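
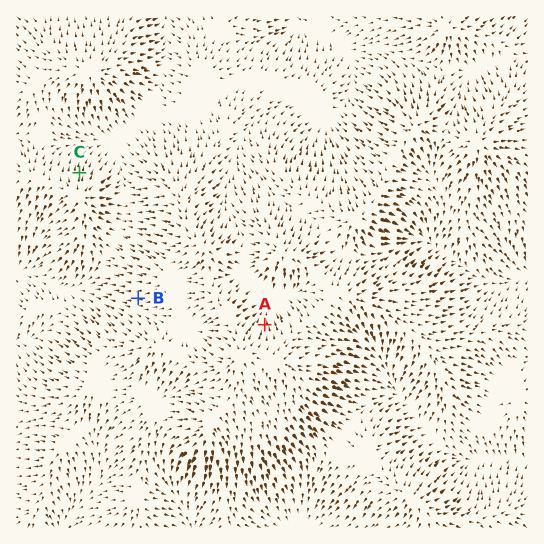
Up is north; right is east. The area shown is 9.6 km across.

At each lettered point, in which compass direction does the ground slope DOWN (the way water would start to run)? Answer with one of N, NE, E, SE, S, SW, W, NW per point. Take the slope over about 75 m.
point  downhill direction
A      N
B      W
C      N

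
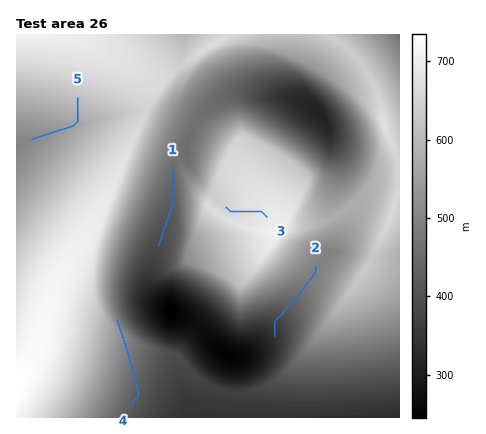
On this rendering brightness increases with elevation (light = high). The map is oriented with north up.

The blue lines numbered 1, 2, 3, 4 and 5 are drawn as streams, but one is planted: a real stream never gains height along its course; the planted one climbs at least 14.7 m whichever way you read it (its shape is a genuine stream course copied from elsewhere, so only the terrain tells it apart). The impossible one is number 4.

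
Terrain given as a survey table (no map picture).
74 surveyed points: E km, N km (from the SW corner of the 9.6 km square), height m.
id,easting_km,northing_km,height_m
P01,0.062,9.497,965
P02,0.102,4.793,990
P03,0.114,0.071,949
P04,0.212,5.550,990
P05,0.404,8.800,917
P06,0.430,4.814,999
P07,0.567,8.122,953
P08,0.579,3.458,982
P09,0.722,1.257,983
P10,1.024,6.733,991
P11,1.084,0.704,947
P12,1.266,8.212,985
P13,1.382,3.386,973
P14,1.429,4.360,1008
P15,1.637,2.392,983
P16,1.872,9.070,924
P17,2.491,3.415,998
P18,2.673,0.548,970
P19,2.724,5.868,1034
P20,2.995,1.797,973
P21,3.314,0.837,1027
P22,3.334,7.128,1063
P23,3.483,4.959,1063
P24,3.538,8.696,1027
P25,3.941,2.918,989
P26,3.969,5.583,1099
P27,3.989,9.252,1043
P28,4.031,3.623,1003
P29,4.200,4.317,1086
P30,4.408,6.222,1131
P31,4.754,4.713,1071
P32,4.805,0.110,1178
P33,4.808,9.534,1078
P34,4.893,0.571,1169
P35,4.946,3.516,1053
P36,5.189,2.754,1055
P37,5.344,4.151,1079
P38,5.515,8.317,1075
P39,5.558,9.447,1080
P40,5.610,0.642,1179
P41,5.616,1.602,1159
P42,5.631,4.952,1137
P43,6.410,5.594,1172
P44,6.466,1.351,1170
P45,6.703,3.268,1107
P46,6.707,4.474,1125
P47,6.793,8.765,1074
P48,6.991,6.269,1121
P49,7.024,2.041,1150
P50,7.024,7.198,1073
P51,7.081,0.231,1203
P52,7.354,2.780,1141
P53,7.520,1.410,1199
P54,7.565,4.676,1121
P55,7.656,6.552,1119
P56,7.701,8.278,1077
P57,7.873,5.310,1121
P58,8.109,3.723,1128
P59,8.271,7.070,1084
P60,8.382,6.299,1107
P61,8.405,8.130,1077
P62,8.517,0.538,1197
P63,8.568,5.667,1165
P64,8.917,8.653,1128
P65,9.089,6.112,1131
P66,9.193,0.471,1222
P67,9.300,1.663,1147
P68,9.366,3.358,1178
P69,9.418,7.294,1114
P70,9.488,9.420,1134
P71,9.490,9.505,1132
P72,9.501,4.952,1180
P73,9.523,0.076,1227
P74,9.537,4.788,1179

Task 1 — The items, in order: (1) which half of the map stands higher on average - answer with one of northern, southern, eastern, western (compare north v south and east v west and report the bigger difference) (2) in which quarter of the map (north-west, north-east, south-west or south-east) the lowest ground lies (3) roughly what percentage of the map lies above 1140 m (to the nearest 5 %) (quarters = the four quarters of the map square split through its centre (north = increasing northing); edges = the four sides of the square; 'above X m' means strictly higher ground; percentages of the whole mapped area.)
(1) The eastern half stands higher on average than the western half.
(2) The lowest ground is in the north-west quarter.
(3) Roughly 20 % of the ground is higher than 1140 m.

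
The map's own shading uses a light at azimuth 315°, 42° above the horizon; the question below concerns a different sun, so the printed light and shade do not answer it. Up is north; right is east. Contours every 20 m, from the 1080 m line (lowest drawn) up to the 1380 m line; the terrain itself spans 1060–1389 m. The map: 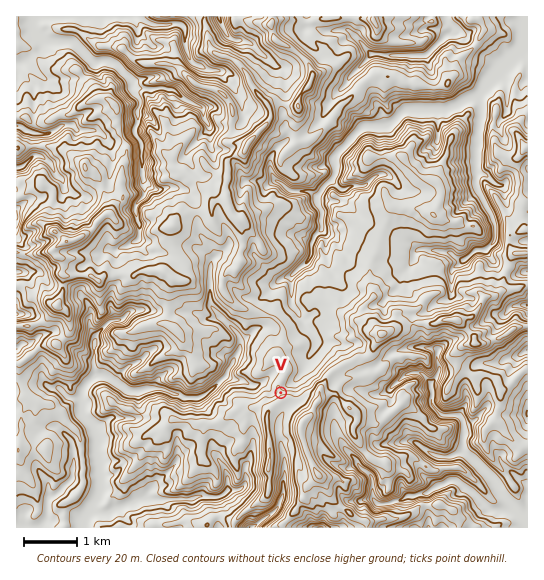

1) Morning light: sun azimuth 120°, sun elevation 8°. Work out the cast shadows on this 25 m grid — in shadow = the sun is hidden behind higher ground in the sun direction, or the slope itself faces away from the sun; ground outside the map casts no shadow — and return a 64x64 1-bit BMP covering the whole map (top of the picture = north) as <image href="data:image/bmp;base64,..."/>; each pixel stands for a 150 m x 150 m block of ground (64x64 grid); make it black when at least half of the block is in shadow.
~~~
<image width="64" height="64" href="data:image/bmp;base64,Qk0+AgAAAAAAAD4AAAAoAAAAQAAAAEAAAAABAAEAAAAAAAACAAATCwAAEwsAAAIAAAAAAAAA////AAAAAAAESgAngAAAAAAf+XfABAAACAf/+eAfwAAMAP/+8A/7AAYQA/5wDHwAAwh4/3AMjAQBHDg+aEwACAE8HH54EAAAAR4Mb3gQDiABGAwvcCQAYAE8AC9wAIDAAD4ADvBAAcAAfAAG8MAB4AA/gAbwwA/gAECHxvgAA7AA48/j+IEIkADn3+e8AxyQAOeB//wDHIAA4CD7vgHcAAAGODC+AD4GAAeIPB+ADAOAIcAcD8AMA+Bw4BwH8A4AeHAADAA4B4AceAAEAGgAXMR/AAAA4gA88F/AAADiPhywQ4AAAOcfxrhIAAAg8m/A/AgAwCBwc8D8AADA4AADwPgAAMAwAAOB/KAA4BwAA9g4AEDwDQAB2HAMAHAPACD8/AOAMA+AADz/AQAAB4AAHP+BwAADAAAY/8HgAAMAABj/4yAABwABOPfz4AAHgAC0h+HwCTZgAHYHAfAJA/wAbqYJwAABngB+5xnAQIHgADDvCcBAgeAIcD+JxuCB8AxwBA3G+MH3nHY9U4P4AP+M/v/DofwAf/58BQPB/gA//nw4g83vAgf/fr8Dr+4hAHv0r4PPxGGAAHWf8/gM8MAANB/zjJj4YAAEHvD5+PhwCAICYAPw+DhYAAYEQAHwH/gADAHnAAAAPQAAWYc6AAAPgAB5/yMAGCfAAH3/IgAYAcAEcZ5nABgBgA=="/>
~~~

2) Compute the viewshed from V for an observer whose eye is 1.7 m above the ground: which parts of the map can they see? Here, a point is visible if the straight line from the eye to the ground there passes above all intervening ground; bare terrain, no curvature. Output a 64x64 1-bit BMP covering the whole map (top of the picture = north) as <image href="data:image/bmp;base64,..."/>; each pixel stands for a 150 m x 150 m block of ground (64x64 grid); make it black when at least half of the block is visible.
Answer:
<image width="64" height="64" href="data:image/bmp;base64,Qk0+AgAAAAAAAD4AAAAoAAAAQAAAAEAAAAABAAEAAAAAAAACAAATCwAAEwsAAAIAAAAAAAAA////AAAAAAAAAAAAAAAAAAAAAAAAAAAAAAAAAAAAAAAAAAAAAAAAAAAAAAAAAAAAAAAAAAAAAAAAAAAAAAAAAAAAAAAAAAAAAAAAAAAAAACAAAAAAAAAAIAAAAAAAAAAgAAAAAAAAADAAAAAAAAAAPAAAAAAAAAAfAAAAAAAAAB4DAAJAAAAAHgYABlMAAAAcBAAGFwAAADrAAOMfAAAAMMAA8J+AAAAwwADwc8AAAACAAPAj4AAAAcAD8APCAAABwcH4Af8AAABAw/gB/wAAAEADggH+AAAAwAG/AfAAAAHAB/4BwAAAAYAP+APAAAAAic/aA4AAAACN584AHAAAAMR4zwA0AAAAgAGHgDwAAAHAAID4LAAAAQAAAdgeAAAB4AMDgB4AAAAwDwMAHwAAABAHBwg/gAAAAAMEHnP+AAAAAAA4R/wAAAAAADAPgAAAAAAAAAMAAAAAAAAAAQIAAAAAAA8AHAAAAAAAEA4wAAAAAAI4H+AAAAAAAx8HwAAAAAABz4AAAAAAAAHh4AAAAAAAAOjgAAAAAAAAfFAAAAAAAAAeOAAAAAAAAB48AAAAAAAAABwAAAAAAAADBgAAAAAAAAGHAAAAAAAAAcMAAAAAAAAAAAAAAAAAAAAQAAAAAAAAAAAAAAAAAAAwAAAAAAAAAAADAAAAAAAAAAMAAAAAAAAABgAAA=="/>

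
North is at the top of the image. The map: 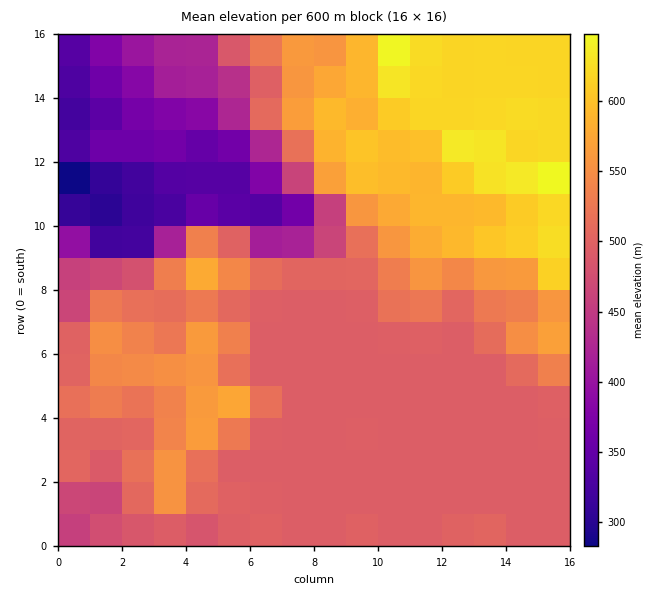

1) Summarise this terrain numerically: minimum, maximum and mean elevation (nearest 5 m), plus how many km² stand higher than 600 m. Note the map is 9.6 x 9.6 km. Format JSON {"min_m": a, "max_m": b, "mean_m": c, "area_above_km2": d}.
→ {"min_m": 280, "max_m": 665, "mean_m": 505, "area_above_km2": 11.9}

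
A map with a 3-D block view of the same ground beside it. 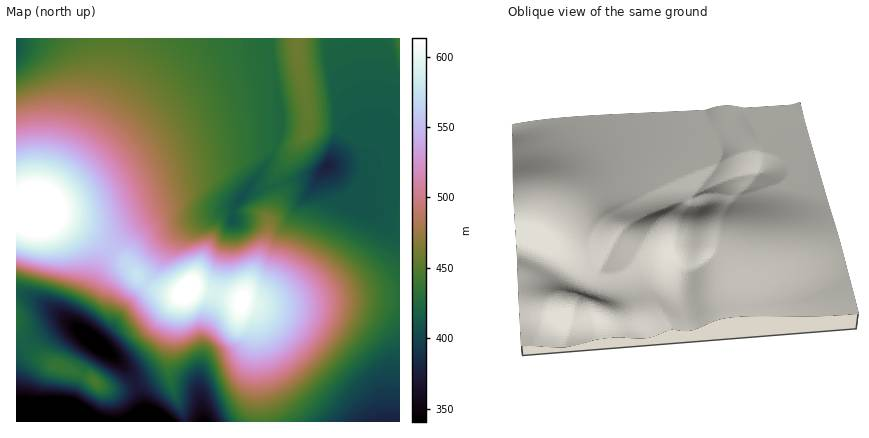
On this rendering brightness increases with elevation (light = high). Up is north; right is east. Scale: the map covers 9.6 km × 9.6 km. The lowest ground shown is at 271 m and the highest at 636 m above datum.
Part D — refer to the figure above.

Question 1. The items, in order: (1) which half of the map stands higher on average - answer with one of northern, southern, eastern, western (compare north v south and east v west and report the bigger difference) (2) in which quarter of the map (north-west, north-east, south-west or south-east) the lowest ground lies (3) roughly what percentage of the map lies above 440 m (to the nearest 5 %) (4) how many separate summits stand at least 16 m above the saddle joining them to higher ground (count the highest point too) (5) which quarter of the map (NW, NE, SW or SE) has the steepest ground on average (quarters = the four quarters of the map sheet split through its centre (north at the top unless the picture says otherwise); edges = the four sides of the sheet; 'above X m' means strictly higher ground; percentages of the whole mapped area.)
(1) On average the western half of the map is the higher ground.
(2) Look to the south-west quarter for the lowest ground.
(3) About 60 % of the map lies above 440 m.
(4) There are 6 summits with 16 m or more of prominence.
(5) Slopes are steepest in the south-west quarter.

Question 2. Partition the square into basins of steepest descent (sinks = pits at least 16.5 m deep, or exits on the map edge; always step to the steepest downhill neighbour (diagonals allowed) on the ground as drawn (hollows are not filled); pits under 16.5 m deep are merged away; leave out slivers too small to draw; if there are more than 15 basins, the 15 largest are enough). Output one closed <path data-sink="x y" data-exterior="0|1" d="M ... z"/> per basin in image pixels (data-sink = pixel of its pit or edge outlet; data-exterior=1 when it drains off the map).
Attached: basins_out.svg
<path data-sink="326 166" data-exterior="0" d="M400 38l-292 0-3 36-12 38-27 52-30 46 30 11 32 18 16 12 26 27 14 10 14 5 12 1 6-5 12 0 60 16 30 0 64-8 48-2z"/><path data-sink="96 342" data-exterior="0" d="M28 209l-12 1 0 120 9 14 17 16 48 17 10 9 8 3 12 0 14-4 26-14 7-9 9-50 3-12 5-8-10 2-20-6-14-10-26-27-16-12-32-18-28-11z"/><path data-sink="390 422" data-exterior="1" d="M400 295l-48 2-64 8-30 0-16-4 0 7 11 10 2 10 4 94 141 0z"/><path data-sink="16 48" data-exterior="1" d="M108 38l-92 0 0 171 20 1 3-4 36-58 18-36 9-26 5-22z"/><path data-sink="204 422" data-exterior="1" d="M198 289l-12 0-6 9-12 66 3 20 14 38 73 0-1-64-4-40-11-10 0-7z"/><path data-sink="64 422" data-exterior="1" d="M16 330l0 92 101 0-2-18-9-14-16-13-48-17-17-16z"/><path data-sink="154 422" data-exterior="1" d="M170 348l-4 18-12 9-34 14-18-1 8 6 4 6 4 22 67 0-15-42-2-12z"/>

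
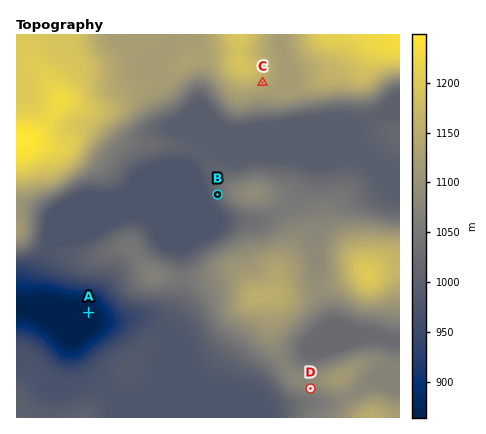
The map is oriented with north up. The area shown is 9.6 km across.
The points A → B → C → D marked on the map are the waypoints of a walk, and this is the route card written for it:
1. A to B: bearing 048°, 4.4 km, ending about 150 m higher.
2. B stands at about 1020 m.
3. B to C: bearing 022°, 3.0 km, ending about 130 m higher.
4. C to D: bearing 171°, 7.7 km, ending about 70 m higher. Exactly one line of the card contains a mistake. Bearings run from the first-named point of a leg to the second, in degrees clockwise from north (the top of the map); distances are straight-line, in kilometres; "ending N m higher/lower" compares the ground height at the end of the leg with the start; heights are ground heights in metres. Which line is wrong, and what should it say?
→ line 4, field sense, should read lower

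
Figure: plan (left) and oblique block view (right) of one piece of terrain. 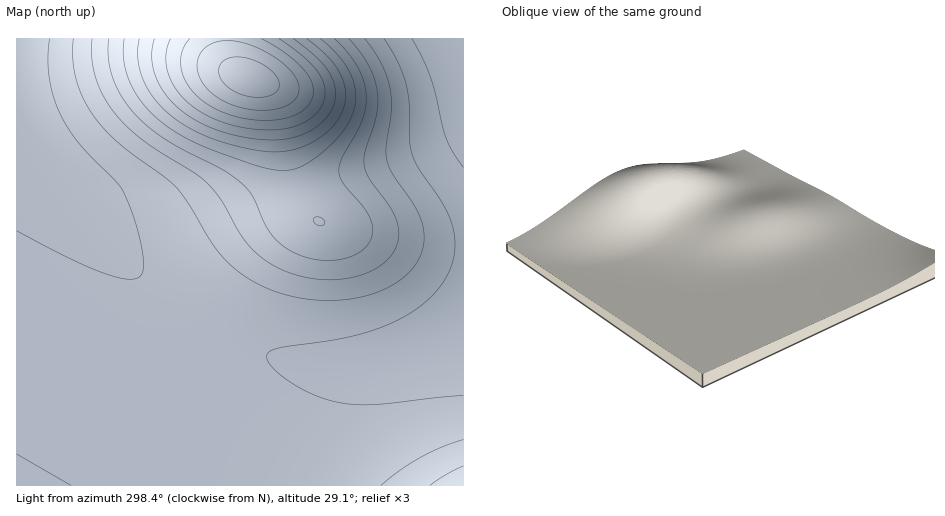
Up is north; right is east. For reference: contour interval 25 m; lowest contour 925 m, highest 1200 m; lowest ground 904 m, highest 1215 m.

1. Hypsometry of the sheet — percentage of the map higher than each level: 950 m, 80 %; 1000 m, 25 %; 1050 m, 12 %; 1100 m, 8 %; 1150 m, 4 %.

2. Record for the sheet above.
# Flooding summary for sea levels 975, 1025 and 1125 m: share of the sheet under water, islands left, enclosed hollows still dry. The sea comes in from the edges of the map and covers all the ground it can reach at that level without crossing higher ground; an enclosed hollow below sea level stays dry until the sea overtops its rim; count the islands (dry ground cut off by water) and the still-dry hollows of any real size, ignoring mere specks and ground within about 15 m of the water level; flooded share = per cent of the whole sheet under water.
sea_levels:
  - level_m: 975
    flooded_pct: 67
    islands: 0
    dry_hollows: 0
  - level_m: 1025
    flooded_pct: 82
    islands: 0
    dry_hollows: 0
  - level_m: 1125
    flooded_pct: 94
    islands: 0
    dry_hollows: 0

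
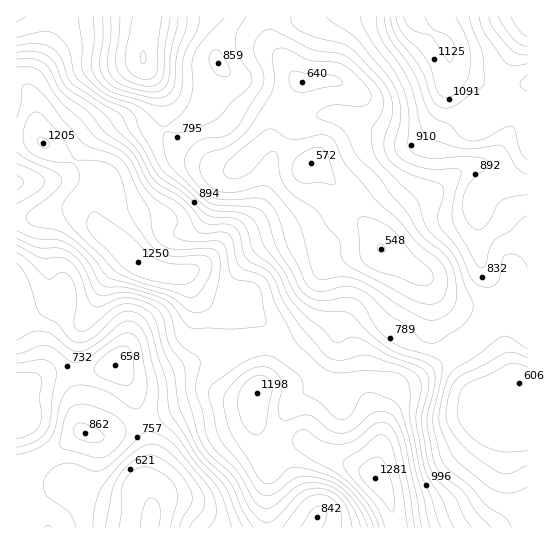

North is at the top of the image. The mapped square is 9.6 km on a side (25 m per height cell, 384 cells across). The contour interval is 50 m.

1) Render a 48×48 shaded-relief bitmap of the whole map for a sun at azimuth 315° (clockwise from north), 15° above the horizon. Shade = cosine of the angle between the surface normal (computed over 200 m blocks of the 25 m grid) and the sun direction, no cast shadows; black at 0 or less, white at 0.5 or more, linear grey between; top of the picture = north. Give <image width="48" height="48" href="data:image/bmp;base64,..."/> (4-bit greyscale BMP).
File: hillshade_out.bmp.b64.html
<image width="48" height="48" href="data:image/bmp;base64,Qk32BAAAAAAAAHYAAAAoAAAAMAAAADAAAAABAAQAAAAAAIAEAAATCwAAEwsAABAAAAAAAAAAAAAAABEREQAiIiIAMzMzAERERABVVVUAZmZmAHd3dwCIiIgAmZmZAKqqqgC7u7sAzMzMAN3d3QDu7u4A////AKqpdlM0VXvv7bupdBE2m7u7uDE0VniHd5mZh2QzVnrO7cy6dBAUeruqpiEkVmeJmIiIiHQjVnm8zMy6gwABNomZhSEkZmeaqmZniHQhRniaqqq7hAAAA2eIZCE2d3eau2VFZ3QAFWeJmIialSAAAliYYxE2iIiau4ZDRmQAAlZ4h3eJl1MzNYq5YxAVeIiavNuFRFQQADZ4mHeJmHZmeKzbcwADaImavP/qdVUwACV5qpiIh4iIms3sgwACV4mZqu//uHdkIjV5u6mYdoqoms79lBACV4iIiKz/65mHZmeJvLqoZXu5ib7+tRABRnd4d3nP/KmYiaqqvLupZFrKiKzdtyAAJXeIiIm+7KmZmry7u7u6YzaqiJq7qDAABHiJmpm93LqZq83My83cgyR4iJqqmFEAAmeImYm8y6qqu8zMzM3/x0VniZqqmHQQADRWeEWKqHeKvMu7y7zv6neIiru7u6hSAAEjVRNXdSJHrMupmavO25iIisy7vMuXQhESMxJGZAADi9yod4mauoiIeby6q7u6l1MjRDNGdQAAWs24ZWZ3iHd3eKqpmZmruoZVZ2VWhzAAOLzJZVVVZ2Z4iJmIiIibu6h3iYdmmnIAJpu5ZVVVVmZ4mph3iJmry6mHmqmHipQAE1eHVGd2VVZ5vLl3iZq8zKl3mqqXiqYAABNFQ1eXVEV6zcuYiZq83KdmiamXirgwAAEjMjaadTNYzdypmZms3JZVeJmGebp0IjRWQhSLp0RGnMuqqpmbzKZFeIdlaJmHZnmrliJZqGVVeZmZqpiJu6dEaGVDRoiIiIrO7HM1iGZlZ3ZnmZh3mpdEZ0QyRneJh3i87sYzVlVmZ3VGiYh3iYZEVkRDV4iJh2Z4retkRVVmd3ZVeJiIiYZERHdmeJmYdlVmat2nZVZmd3ZmZ5mqqYZERLqZmZiHdmd2aN/rl2d3d3d2d4qry5ZVVO3cu6h2ZnmYeM7+uXeJiIiIiImr3adVVd3d3Kl2VXmoeKzuyneamIiIiHeJztlmZZqru6mGVFiYd4m8yWaKqZiIiHZWnNuHdmVmeamHU0Z2VWaKuWVpqZiIh2VDR6uph2VEWKqoZDVVRERYqmRGipiJmGVDM0aJmJdlV5q6dVVUMzIUeYUzaamau5dlQyJHmrqHZ4mZdmZlMzIBR4ZDR5mr3cp2ZkIVm8uXd3d3ZniHU0MQJXdlVomr3tuHeIY0etuXeIiId4q6hVUxJHiIiIms3tyWV5llaMuHiZmrurzduGVCE2mqqqq83dymM2iGVqqGeZms3e/+yWVCEliau6qrvMy4MTaHZpl1WIeKzf/+yXZUIkaImZmZqrvKYiV4mal0NFVWi+/+yodlQ0VmZniIiaq7hDR5vNyWMyIjWM//2odmZUVlNFeIiZmqhURorP24ZCEBNr7/7KdmVVVlQ0aIiIiJdUVnm/65dTEAJa7//rhVVVVlVFeJqYeIhkVnid25dkIRJZ7/7clkRndmZmebu4d4hlVmd8y5hkMiNJ3+3Mp1Roh2Z3ib3JZ4hlRWdw=="/>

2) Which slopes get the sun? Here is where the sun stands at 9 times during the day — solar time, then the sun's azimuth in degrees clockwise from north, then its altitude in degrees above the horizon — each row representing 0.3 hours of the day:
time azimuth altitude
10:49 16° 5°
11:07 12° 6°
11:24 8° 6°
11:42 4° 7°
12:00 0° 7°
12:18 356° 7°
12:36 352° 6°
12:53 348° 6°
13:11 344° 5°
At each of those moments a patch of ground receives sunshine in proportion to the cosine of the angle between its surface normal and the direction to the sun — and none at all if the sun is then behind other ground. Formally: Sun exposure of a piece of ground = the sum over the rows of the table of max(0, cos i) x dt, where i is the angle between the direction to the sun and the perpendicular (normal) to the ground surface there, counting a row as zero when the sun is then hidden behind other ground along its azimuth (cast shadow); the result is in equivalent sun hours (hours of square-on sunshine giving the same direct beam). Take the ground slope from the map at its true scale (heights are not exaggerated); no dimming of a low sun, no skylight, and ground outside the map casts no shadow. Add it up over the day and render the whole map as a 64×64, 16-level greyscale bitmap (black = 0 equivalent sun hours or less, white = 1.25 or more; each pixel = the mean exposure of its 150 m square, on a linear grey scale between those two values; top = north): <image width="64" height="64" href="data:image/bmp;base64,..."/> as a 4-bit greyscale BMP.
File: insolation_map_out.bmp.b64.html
<image width="64" height="64" href="data:image/bmp;base64,Qk12CAAAAAAAAHYAAAAoAAAAQAAAAEAAAAABAAQAAAAAAAAIAAATCwAAEwsAABAAAAAAAAAAAAAAABEREQAiIiIAMzMzAERERABVVVUAZmZmAHd3dwCIiIgAmZmZAKqqqgC7u7sAzMzMAN3d3QDu7u4A////AERVVUQyEAAAAAABERAAAAAAAAAAAAAAI1VWZmZ3iGVDRFZmVDIAAAAAAAAAAAAAAAAAAAAAAAATVVVmZniIdUQ0RmZkMQAAAAAAAAAAAAAAAAAAAAAAABRFVVVWZ4h2ZSNFZlMgAAAAAAAAAAAAAAAAAAAAAAAAJFVWZ3d4h3d2EjRUMQAAAAAAAAAAAAAAAAAAAAAAAAA1VniZmZiIiIcRIiEAAAAAAAAAAAAAAAAAAAAAAAAAAkVmiau7qYiIdyERAAAAAAAAAAAAAAAAAAAAAAAAAAI1VmaJq7qYd3d3QxAAAAAAAAAAAAAAAAAAEiEAAAACVmZmZniZmIh3d3iXUgAAAAAAAAAAAAAAAAE0MQAAE1eIdmVmZmZ3eIh3icunMAAAAAAAAAAAAAAAATQyESNXiZmGZmZlVWeIiIeJqqljAAAAAAAAAAAAAAARIzMzRomqqYd2ZmVWaIiHdmdniHQhEiIQAAAAAAERERESRVVXmruqmYh3ZVZ4dlREMzNWZURERDEAAAAAEiIRERJXiHiZqqqqqXZUVWZTIiIRERJEVVVUIAAAAAASIiIhI1eamYiIiaupdTM0QzIiIiIRATRWVDIAAAAAABEiIiIiNYmYdmVnmqhTESIhEjM0RBAAJFVCEAAAAAAAESMzIhIjV3dlRFZ5l1IREQABIzNGIAASMyEAAAAAAAASNVVDIiI0VVREVmd2UyERAAAAERIQAAAQAAAAAAAAASRniHdUMzNEVVVWZlVUMhEAAAAAAQAAAAAAAAAAAAAANWiaq6h1VEVmZ3d3d3dlMQAAAAAAAAAAAAAAAAAAAAAkZ4q825hmZomZmImru6lSAAAAAAAAAAAAAAAAAAAAABNFeKvLmHd4mqqZm9//7JQQAAAAAAAAAAAAAAAAAAAAASNGeZh2Z3iamYms7//sljEAAAAAAAAAAAAAAAAAAAAAAAE1VURWiId3ib3ty6qHVDEAAAAAAAAAAAAAAAAAAAAAAAEiNFeIZVaKvLh2d3d2UyEAABAAAAAAAAAAAAAAAAAAABI1aIdlVoqpdVZnd3ZkMyIiEAAAAAAAAAAAAAAAAAAAI1Z4iHZniIZmeId3dlVDM0QhAAAAAAAAAAAAAAABERE1eImZmId3ZmiZiHdlREM0RREAAAAAAAAAAAAAABMzIkV4mru6mHd3eJh3ZlQyIjM0EAAAAAAAAAAAAAABI1VERXirzMupmZiIdmVUQyABEjMQAAAAAAAAAAAAAAATVmZVaJq8y7u7qZdmVCEiEAASIxAAAAAAAAAAAAAAABNomYiIiJmrvMu5dlQhAAEAABIzAAAAAAAAAAAAEiIRE1isy6mHZ4iaupdlMgAAAAABIyIAAAAAAAAAATaJmGMjV6zcuodVZniHdlMgAAAAERIyIgAAAAAAAAAmm97tyXVGiruphlRERFRUMhAAAAARIiESAAAAAAAAA2m87v/+t1VomYdlVEMzMjIQAAAAABEiABIAAAAAAAE2iqqqvO/adVZmZlVEQzMiIAAAAAAAEREAEgAAAAAAJGiZh1VordyXZVVVVVRERDIQAAAAAAAREAARAAAAABNXiIdUIjV73cqGZVVVVERUMQAAAAABERAQAAAiIRESNWd3ZUMzRovv/bh2ZmZVRFQhAAAAARIhERERAGZUMzNEVVVEVWeJvf//25h3d2VVUyAAAAAAEiIRIiEAh3dlVEREREZ5q83u///sqYiIdlVDEQAAAAAAIzMiIQBlM2d2ZVREWKze7u7e7ty5iIh3ZUIREAAAAAACRDIRACAABHdmVERpve/+25maqph4iHZlMhEAAAAAAAAlQiEAAAAANFVERXms3tuWQzV4d2Z3ZlMhAAAAAAAAAAEzMhAAAAACNFVniZq6l0EAAkVlVEIRIRAAAAAAAAAAAAEiEAAAABNXeJmZmYZTAAAAJFVDEAAAEAAAAAAAAAAAAAEAAAABNoq8zLqXVCEAAAACRUIAAAAREREAAAAAAAAAABAAASRnms3dy5ZCEAAAAAAkQgAAABEiIiIRAAAAAAAAESI1Z3eJvNzKhTIQAAAAABIyAAAAASIjMzIRAAAAAAAjRWeId3iaqZdkMhAAAAAAAREAAAABIjREMiEAABEAACRmd4iIiId2ZVVUMgAAAAAAEREQAAIjREMiEAABNDEBNWd3eImZmYh3d3dkIRIhEAEjNEMiNERDIhEQAAA1QyE0VneImqvN7cy7uYZDIiEQASRWZmVVQhARERAAABNDIhFGeJq83v////7KdlQyEQABJFVEQyEAAAAAAAAAASMyADV4ms7u/////8llRCEAAAEjMQAAAAAAAAABAAAAI0MQRWeJvN3d7//9pkRDIQAREiIAAAAAAAAAAAEREAE0VUOIiIeImZmau7hkMzIhI0VUMQAAAAAAAAAAASMyEkVneLu6l2VVVWZ3ZURDMiNGd2UwAAAAAAAAAAAAIzMzRWeb7tyoVDIjNERDNFVENGd2ZBAAAAAAAAAAAAASMzREaKz+3KhkMiIiIzNFZ3ZWZVRCAAAAAAAAAAAAABI0RVZ4rO3LmGVDIiIiNFZ4iHZUMiEAAAAAAAAAAAABI0VWeImsu6mHVUQzIiI0VneIh1MhEAAAAAAAAAEAAAJFZneImZmJh2VUREMzIjRVVVZ2UxEREQAAAAABIhAAJFZ3dniIh1ZmVURERDMiNERERFVDIiNDIhESIiMzIRJFVmZVVndl"/>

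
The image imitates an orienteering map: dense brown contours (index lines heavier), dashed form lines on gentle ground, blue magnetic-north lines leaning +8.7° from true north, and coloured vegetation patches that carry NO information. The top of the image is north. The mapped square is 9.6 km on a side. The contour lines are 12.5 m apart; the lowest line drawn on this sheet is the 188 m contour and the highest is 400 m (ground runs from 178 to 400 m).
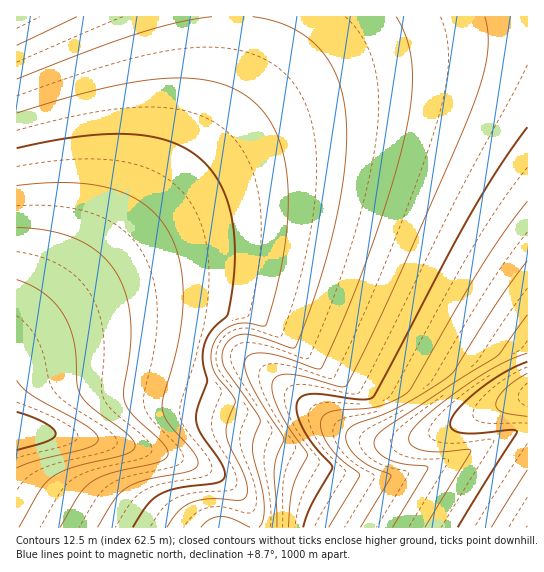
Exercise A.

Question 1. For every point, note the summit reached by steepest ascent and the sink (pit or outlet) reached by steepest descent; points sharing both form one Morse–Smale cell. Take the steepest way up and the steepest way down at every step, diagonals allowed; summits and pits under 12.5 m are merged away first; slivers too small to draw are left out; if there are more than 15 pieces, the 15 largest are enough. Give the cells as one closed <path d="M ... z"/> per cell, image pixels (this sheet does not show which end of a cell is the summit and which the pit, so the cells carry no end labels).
<path d="M527 28l-33 1-39 6-76 18-57 24-32 19-28 20-63 55-108 104-75 64 0 92 50 4 44 6 41 10 15 0 32-24 15-3 13 1 36 11 52 27 24 9 27 5 21 0 19-2 28-8 70-31 24-7z"/><path d="M231 16l-215 1 1 320 56-49 43-43 31-35 30-40 23-36 19-40 10-39 3-21z"/><path d="M214 424l-12 1-9 4-27 22-15 0-41-10-44-6-49-3-1 95 512 0-1-98-24 7-78 33-28 7-32 1-42-10-68-34-22-6z"/><path d="M527 16l-294 0-2 30-7 32-11 29-22 43-28 40-34 40-73 73 2 1 49-44 124-119 36-29 34-23 44-22 52-19 66-15 64-5z"/>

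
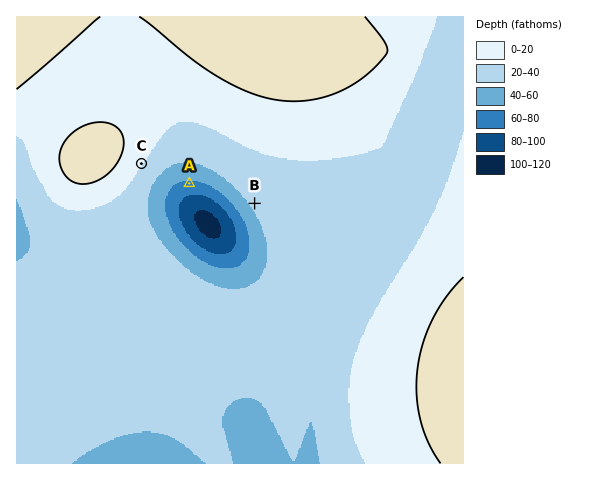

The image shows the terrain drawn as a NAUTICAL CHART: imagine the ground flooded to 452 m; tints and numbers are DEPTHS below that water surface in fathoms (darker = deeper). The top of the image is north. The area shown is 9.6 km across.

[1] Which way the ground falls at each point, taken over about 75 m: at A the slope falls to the S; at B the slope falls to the SW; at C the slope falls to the SE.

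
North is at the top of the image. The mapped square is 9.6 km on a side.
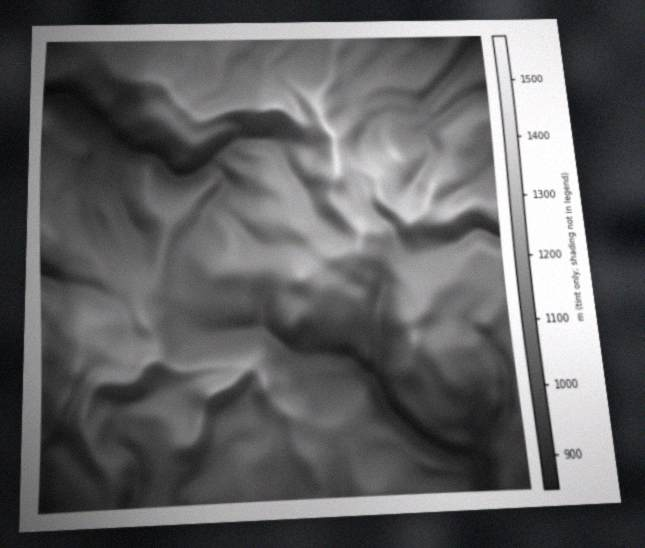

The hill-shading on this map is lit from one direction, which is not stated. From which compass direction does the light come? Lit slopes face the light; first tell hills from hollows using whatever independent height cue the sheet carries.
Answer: N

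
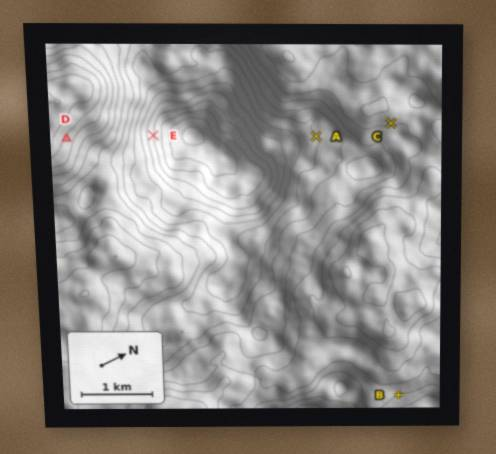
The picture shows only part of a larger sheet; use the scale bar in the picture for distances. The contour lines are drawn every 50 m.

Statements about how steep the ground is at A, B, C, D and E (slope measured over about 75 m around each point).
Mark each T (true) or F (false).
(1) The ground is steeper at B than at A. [T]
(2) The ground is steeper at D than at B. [T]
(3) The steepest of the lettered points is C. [F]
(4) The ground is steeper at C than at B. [T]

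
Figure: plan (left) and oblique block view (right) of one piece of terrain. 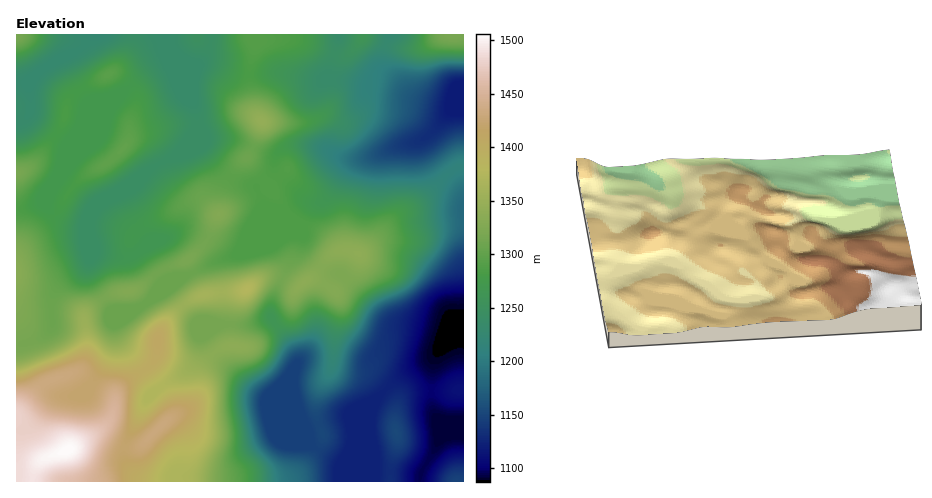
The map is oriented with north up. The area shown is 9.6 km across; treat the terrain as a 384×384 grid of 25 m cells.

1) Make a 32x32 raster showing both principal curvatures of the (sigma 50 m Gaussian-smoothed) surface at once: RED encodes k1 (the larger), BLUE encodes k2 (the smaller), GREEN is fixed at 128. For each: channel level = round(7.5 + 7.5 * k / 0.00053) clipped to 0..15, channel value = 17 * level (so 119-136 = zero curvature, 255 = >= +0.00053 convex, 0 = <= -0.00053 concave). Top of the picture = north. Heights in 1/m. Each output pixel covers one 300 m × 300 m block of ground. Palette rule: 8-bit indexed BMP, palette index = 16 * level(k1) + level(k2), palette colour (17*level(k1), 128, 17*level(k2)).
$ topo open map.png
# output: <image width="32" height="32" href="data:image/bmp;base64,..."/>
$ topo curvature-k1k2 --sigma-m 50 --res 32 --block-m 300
<image width="32" height="32" href="data:image/bmp;base64,Qk02CAAAAAAAADYEAAAoAAAAIAAAACAAAAABAAgAAAAAAAAEAAATCwAAEwsAAAABAAAAAAAAAIAAABGAAAAigAAAM4AAAESAAABVgAAAZoAAAHeAAACIgAAAmYAAAKqAAAC7gAAAzIAAAN2AAADugAAA/4AAAACAEQARgBEAIoARADOAEQBEgBEAVYARAGaAEQB3gBEAiIARAJmAEQCqgBEAu4ARAMyAEQDdgBEA7oARAP+AEQAAgCIAEYAiACKAIgAzgCIARIAiAFWAIgBmgCIAd4AiAIiAIgCZgCIAqoAiALuAIgDMgCIA3YAiAO6AIgD/gCIAAIAzABGAMwAigDMAM4AzAESAMwBVgDMAZoAzAHeAMwCIgDMAmYAzAKqAMwC7gDMAzIAzAN2AMwDugDMA/4AzAACARAARgEQAIoBEADOARABEgEQAVYBEAGaARAB3gEQAiIBEAJmARACqgEQAu4BEAMyARADdgEQA7oBEAP+ARAAAgFUAEYBVACKAVQAzgFUARIBVAFWAVQBmgFUAd4BVAIiAVQCZgFUAqoBVALuAVQDMgFUA3YBVAO6AVQD/gFUAAIBmABGAZgAigGYAM4BmAESAZgBVgGYAZoBmAHeAZgCIgGYAmYBmAKqAZgC7gGYAzIBmAN2AZgDugGYA/4BmAACAdwARgHcAIoB3ADOAdwBEgHcAVYB3AGaAdwB3gHcAiIB3AJmAdwCqgHcAu4B3AMyAdwDdgHcA7oB3AP+AdwAAgIgAEYCIACKAiAAzgIgARICIAFWAiABmgIgAd4CIAIiAiACZgIgAqoCIALuAiADMgIgA3YCIAO6AiAD/gIgAAICZABGAmQAigJkAM4CZAESAmQBVgJkAZoCZAHeAmQCIgJkAmYCZAKqAmQC7gJkAzICZAN2AmQDugJkA/4CZAACAqgARgKoAIoCqADOAqgBEgKoAVYCqAGaAqgB3gKoAiICqAJmAqgCqgKoAu4CqAMyAqgDdgKoA7oCqAP+AqgAAgLsAEYC7ACKAuwAzgLsARIC7AFWAuwBmgLsAd4C7AIiAuwCZgLsAqoC7ALuAuwDMgLsA3YC7AO6AuwD/gLsAAIDMABGAzAAigMwAM4DMAESAzABVgMwAZoDMAHeAzACIgMwAmYDMAKqAzAC7gMwAzIDMAN2AzADugMwA/4DMAACA3QARgN0AIoDdADOA3QBEgN0AVYDdAGaA3QB3gN0AiIDdAJmA3QCqgN0Au4DdAMyA3QDdgN0A7oDdAP+A3QAAgO4AEYDuACKA7gAzgO4ARIDuAFWA7gBmgO4Ad4DuAIiA7gCZgO4AqoDuALuA7gDMgO4A3YDuAO6A7gD/gO4AAID/ABGA/wAigP8AM4D/AESA/wBVgP8AZoD/AHeA/wCIgP8AmYD/AKqA/wC7gP8AzID/AN2A/wDugP8A/4D/AIW1c3KShJeFhZVldqaVdZe5uKSmqJdzd4d2tqZjk7m6lcjXyLmmdISmp3R2p6aEpMfIs6W3tXR2h3altoSClaeGh5e5yrd1g8fYhnSXuKeko2NgcoSlqISHdabZp4OElYaGp7nI19eTovfXlpa4uaiWYHV3d5ephIeEuNmXg3eGqLalloWV5teAlPjYqLemp4Zwd4eGtoV1d4S42IV0doa6hmRzdGS2+GFgt8nZ2aeVZGB3h4TVg2N1hZbHhnSXl8a0hXZ2hbf4o2GQlafox5RhUHSHkui3lJWFhKenlKeps/f4yKiltrflt5OBhMbEwbKUkIOS2PrGpJiGlYeFh5hRlMf36ciUhaXWyZWUpqO06Ou0YFCF97Zhh6iGdXZ2h3KAcYTW2IODlMfptpKl19j6/eZgUHH2xWKDl5h2dneHh4ZjUsPlYoLF+vqnYHSVpqbY8NOlodXllJGGmIeGd4eHh3R06NZhc4DH+uVQc4OSsHCA97dxlfe2YWOWh3Z2d4eHhbXa5oKEgYCy8+Sllqb2cGD5poHI+8ZSUJCDdHaGl4eGtJW09vnplHGQ+Pn29vzWoOnWtNjI5NW2tZFiZHWYh4emc2Onp8b2hXOQpLbG+fjRpOm3hpW3yPn715OUlqiHl6dkY5SDYqb357aBcHFxtNWVhcaWdqioqLjFloOEqIiHl3N2dZeFgnOV57eGdHVzc6d0ptm4yamXlrfJlXOYmIeGdIaHmJiGdGKVxqeFdneHhWSEqKmntqinqMm2o4eXlaZzhZiYl6anhnSnyJeDh3eHp6WHp3aWyJeGloaUlHWG13N1hYeXlre4lbfKyKV2h5eGdIWnhoWnyLmXdmSlc4bHtnKDdXV2h6i4l4aWhoaYhoampZeYloaYt7amZLiFhIXmx5WBdYWGhqi4lpV1hpeXx7eWhoeGh4iWtteV6NiUhpTo+LeCc4SEhZa1xqilhcm3dnWEc2R1hnaW19iV16V2hoO2+LeVhHR0Y4a42KVytYRjg5OCcXJzZGSGyVSW1oaHd3O3yLenhYZ1ZIKi1ZSCgmJ0uZiGdHRzc4S2dGS2x4Z3daeoh5inloSEl7js+fb397W3uKinl5eVg5WHY5bYhneHlbeXhoaFhJbZ6dqoloW22JaWqJeWmId0dYeDp8mWhYV1p6h2dXWFtqamppaFZXS3pnWnhnaWlnR3doSmqMbXyJSml4Z2hpWYhqWUhYV2doWVdZeWdZSkYmCTg4OEhbf62ZaGhYd3dYaGt5V0hYV1hqaFdZSCo7JgcLeTg3RzgpXGlYZ2hoaFdoanp4eXmJeUx8d0pOb49+X4++jEtqeGdJSWh4eWqaeEqKmYqKipqISE6cejlaX5+vg="/>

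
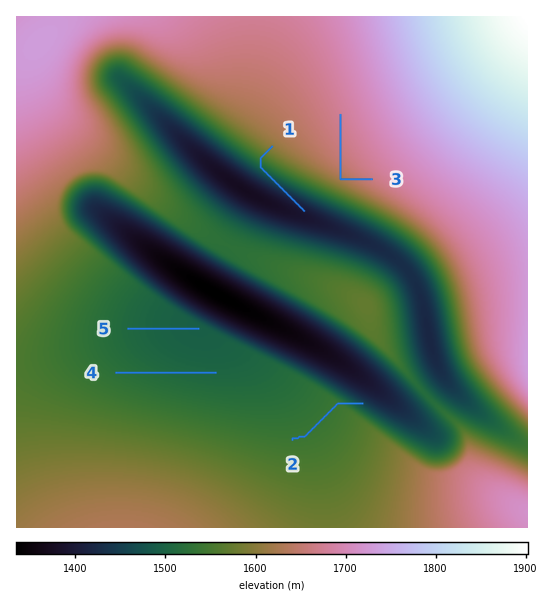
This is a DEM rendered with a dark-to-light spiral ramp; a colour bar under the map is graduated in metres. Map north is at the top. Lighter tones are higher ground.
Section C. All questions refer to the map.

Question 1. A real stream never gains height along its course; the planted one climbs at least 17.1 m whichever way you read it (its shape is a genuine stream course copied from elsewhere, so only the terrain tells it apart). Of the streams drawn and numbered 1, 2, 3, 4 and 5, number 3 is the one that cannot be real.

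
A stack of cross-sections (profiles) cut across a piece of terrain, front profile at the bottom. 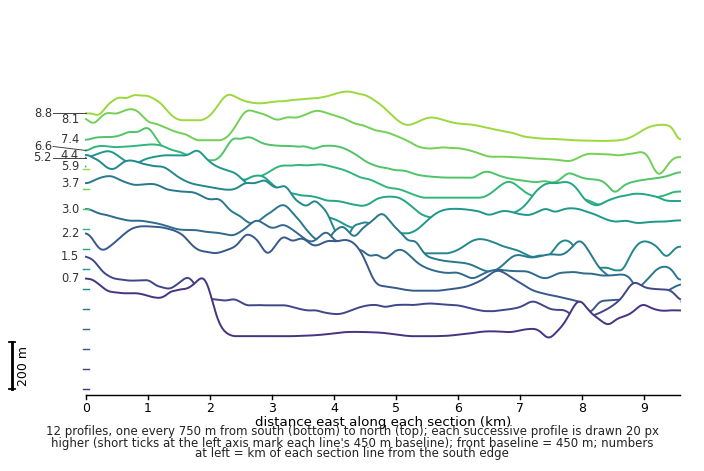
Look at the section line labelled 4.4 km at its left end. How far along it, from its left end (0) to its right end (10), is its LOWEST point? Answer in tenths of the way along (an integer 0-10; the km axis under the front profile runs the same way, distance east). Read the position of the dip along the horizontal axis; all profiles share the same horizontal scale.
9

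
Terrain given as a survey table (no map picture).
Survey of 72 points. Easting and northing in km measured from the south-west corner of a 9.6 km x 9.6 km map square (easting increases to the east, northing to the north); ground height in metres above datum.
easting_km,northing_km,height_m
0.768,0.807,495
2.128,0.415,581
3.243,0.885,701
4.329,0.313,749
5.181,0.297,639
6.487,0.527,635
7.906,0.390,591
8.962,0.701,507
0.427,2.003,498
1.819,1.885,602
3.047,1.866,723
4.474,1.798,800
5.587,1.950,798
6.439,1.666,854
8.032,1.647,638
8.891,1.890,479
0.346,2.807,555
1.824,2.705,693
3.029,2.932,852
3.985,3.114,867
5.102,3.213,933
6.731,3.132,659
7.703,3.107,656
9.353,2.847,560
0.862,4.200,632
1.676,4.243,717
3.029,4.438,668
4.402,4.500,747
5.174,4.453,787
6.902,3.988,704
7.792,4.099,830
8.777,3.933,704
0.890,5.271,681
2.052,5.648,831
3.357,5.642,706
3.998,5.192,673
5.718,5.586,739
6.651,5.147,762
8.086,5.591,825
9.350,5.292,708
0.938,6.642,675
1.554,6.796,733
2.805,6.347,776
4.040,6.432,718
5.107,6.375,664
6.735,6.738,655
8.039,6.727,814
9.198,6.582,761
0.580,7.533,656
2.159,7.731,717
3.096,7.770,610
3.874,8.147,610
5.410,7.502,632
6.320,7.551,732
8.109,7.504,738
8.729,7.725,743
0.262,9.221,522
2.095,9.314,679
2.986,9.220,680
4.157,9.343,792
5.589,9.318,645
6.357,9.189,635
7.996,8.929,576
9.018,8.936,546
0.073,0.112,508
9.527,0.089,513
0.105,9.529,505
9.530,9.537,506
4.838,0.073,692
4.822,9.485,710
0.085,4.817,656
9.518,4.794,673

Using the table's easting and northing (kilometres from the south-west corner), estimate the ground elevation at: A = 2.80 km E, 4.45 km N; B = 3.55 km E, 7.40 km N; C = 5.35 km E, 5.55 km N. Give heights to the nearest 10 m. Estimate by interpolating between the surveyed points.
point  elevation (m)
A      690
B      650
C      760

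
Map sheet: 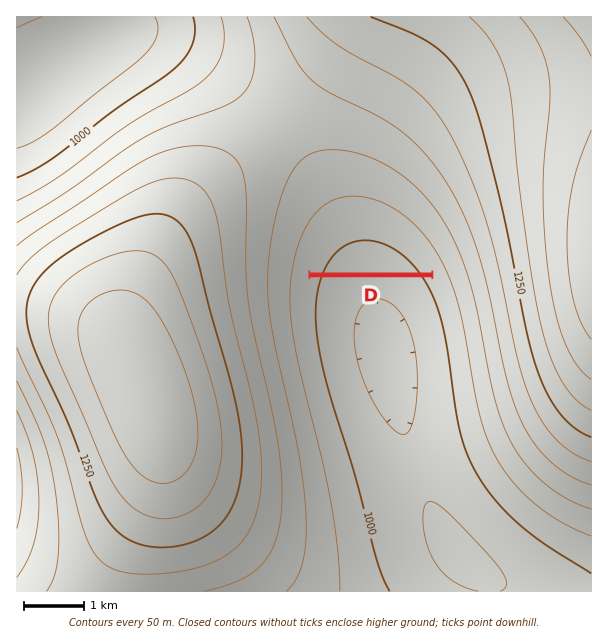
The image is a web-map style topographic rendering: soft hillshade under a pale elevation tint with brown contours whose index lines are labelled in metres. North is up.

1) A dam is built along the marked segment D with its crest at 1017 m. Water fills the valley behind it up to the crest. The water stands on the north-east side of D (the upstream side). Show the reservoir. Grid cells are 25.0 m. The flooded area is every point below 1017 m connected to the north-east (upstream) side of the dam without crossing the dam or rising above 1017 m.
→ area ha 111.7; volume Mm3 22.04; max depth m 48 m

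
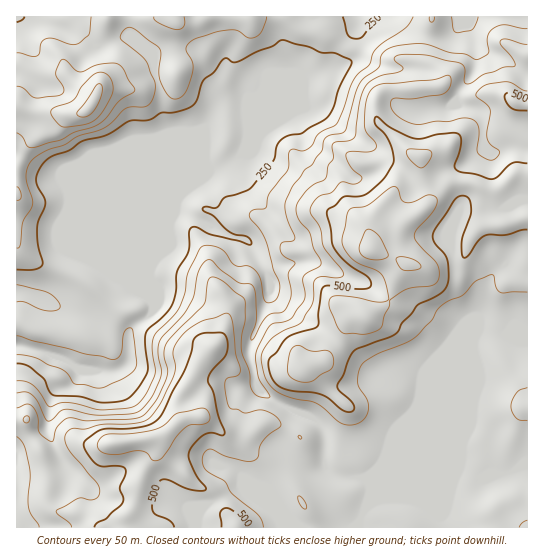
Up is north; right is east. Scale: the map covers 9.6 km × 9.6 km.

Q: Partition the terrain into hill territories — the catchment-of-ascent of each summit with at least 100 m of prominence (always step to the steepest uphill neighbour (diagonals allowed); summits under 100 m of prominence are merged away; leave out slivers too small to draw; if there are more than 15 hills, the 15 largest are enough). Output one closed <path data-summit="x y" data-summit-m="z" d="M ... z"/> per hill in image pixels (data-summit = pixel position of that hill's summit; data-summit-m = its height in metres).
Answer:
<path data-summit="371 250" data-summit-m="619" d="M527 16l-166 0-5 13-15 18-8 19-3 3-24 8-10 20-51 52 3-10-3-30-18-2-12 2-15 28-51 124 1 7 17-42 8-14 23 7 35 18 10 2 10 8 18 36-3 18-19 45 0 12 7 27 13 12 26 15 16 5 10 10 4 12-1 24 6 9 13 5 20 0 6 6 2 10-12 29 0 6 169-1z"/><path data-summit="115 443" data-summit-m="592" d="M178 212l-3 0-4 6-22 51-1 26 5 8 0 7-24 21-1 30-6 7-12 4-28-1-23-14-18-6-25-5 1 168 9 14 332 0 11-30 0-15-6-6-20 0-13-5-6-9 1-24-4-12-10-10-16-5-26-15-13-12-7-27 0-12 22-55-2-12-10-22-13-17-20-5-28-16z"/><path data-summit="90 106" data-summit-m="463" d="M359 16l-342 0-1 275 25 9 6 0 8-7 4-8 9-30 6-2 35 14 26 24 14 6-1-23 4-21 48-116 12-24 6-5 27 0 3 18-1 19 49-48 10-20 24-8 3-3 8-19 15-18z"/>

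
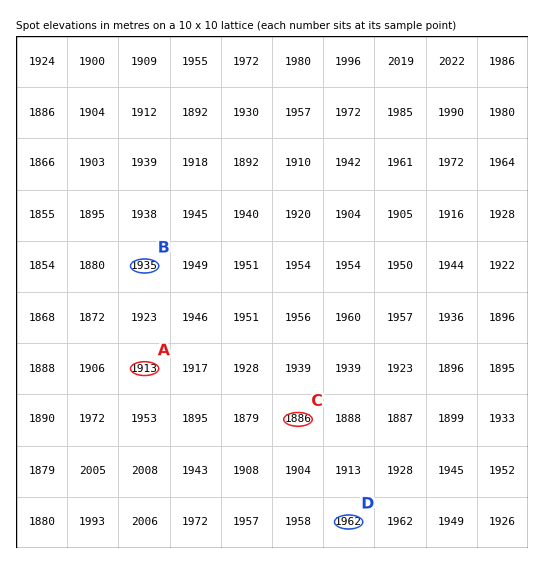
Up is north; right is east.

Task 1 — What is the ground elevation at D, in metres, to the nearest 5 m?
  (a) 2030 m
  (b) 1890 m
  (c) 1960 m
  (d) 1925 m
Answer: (c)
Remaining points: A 1915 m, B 1935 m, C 1885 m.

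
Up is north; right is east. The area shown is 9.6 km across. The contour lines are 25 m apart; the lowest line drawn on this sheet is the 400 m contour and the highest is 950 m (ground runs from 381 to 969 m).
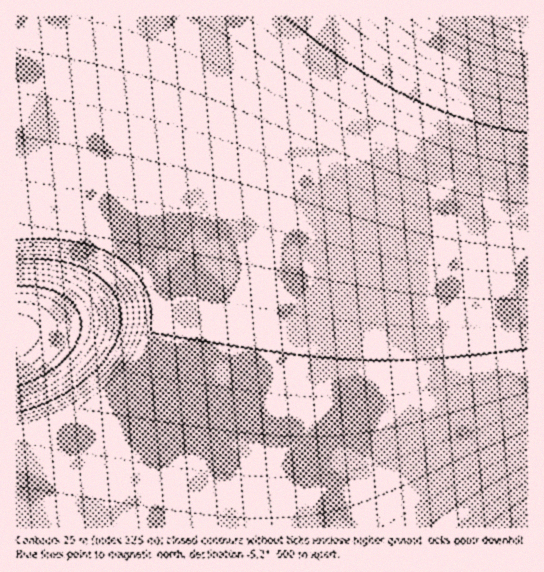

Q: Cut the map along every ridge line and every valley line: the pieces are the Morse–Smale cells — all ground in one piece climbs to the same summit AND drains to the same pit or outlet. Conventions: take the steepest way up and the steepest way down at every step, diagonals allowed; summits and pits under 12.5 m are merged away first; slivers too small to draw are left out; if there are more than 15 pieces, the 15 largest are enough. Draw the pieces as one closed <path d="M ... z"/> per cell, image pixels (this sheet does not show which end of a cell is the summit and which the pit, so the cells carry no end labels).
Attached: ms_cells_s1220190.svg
<path d="M527 16l-274 0-5 5-16 25-16 32-16 43-19 70-22 127-7 20-20 31-29 26-42 24-45 14 1 95 511-1z"/><path d="M251 16l-235 1 1 415 37-11 37-18 26-19 15-15 16-23 11-28 18-108 23-89 16-43 16-32z"/>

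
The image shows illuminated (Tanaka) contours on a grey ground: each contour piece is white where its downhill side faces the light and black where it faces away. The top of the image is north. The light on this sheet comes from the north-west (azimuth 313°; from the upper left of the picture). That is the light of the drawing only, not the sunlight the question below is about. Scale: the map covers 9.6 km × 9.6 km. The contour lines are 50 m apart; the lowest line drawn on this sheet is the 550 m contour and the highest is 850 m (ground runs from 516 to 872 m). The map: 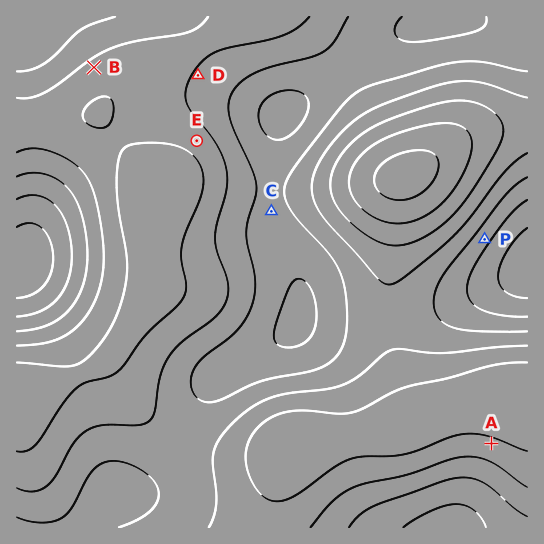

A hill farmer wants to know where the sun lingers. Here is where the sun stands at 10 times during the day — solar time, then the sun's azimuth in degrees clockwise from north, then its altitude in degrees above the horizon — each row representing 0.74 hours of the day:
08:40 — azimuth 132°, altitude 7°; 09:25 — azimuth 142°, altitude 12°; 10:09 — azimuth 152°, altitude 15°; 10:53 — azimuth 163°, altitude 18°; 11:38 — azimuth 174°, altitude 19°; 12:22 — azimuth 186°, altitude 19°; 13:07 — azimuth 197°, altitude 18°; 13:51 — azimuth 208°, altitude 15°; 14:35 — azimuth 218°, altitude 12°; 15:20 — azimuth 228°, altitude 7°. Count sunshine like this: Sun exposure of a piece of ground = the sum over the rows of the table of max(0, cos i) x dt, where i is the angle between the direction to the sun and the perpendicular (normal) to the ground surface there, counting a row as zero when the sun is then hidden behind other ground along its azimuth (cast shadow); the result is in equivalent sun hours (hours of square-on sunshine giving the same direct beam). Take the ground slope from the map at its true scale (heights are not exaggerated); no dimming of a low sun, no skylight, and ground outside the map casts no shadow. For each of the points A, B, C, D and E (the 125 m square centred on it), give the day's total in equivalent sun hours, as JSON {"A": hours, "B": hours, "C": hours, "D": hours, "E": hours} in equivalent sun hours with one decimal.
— {"A": 2.4, "B": 1.3, "C": 2.0, "D": 2.0, "E": 1.4}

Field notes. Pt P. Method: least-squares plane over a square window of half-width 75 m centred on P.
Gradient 9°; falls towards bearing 126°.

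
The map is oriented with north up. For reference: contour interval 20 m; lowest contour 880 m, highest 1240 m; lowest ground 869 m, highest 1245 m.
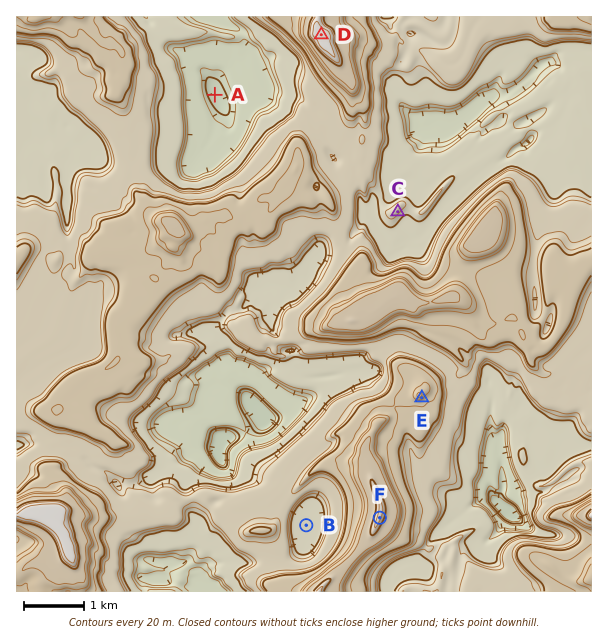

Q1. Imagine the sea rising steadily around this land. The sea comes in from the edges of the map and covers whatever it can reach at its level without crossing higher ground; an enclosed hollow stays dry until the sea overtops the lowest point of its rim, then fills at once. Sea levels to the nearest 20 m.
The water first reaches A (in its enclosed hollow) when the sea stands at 940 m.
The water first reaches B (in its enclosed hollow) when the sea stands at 1060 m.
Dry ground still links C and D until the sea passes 1000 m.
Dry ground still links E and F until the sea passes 1120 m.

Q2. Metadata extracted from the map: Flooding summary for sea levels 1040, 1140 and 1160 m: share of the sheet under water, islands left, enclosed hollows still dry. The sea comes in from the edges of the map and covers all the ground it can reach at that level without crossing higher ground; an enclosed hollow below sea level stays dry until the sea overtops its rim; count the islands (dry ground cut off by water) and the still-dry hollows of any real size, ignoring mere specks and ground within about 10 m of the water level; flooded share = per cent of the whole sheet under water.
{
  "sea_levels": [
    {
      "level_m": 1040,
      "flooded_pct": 31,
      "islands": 0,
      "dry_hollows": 2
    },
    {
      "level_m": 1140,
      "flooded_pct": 92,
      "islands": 4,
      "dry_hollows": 0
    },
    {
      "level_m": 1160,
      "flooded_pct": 94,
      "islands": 3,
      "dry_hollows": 0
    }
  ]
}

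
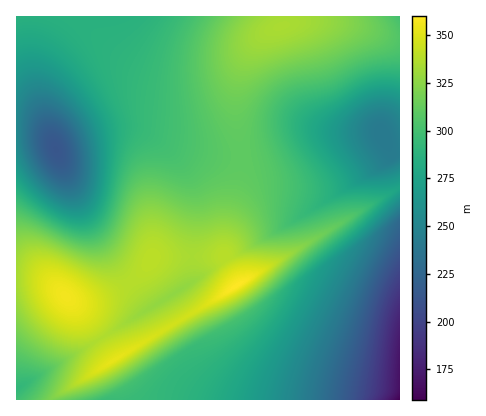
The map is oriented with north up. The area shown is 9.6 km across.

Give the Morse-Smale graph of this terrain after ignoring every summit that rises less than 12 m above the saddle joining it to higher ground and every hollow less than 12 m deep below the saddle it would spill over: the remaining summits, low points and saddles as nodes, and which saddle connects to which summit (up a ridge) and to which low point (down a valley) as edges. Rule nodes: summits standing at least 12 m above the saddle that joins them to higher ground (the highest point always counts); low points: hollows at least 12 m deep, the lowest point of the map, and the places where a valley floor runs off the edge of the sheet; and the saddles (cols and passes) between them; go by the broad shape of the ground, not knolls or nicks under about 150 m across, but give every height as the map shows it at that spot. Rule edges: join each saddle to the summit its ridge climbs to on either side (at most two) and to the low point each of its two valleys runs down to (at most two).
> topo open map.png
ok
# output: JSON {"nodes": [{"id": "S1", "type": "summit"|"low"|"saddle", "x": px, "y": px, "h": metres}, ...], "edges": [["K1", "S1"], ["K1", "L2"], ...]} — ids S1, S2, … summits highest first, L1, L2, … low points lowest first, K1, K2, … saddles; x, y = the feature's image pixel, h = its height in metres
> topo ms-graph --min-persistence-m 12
{"nodes": [
{"id": "S1", "type": "summit", "x": 238, "y": 286, "h": 360},
{"id": "S2", "type": "summit", "x": 66, "y": 296, "h": 356},
{"id": "S3", "type": "summit", "x": 282, "y": 26, "h": 334},
{"id": "L1", "type": "low", "x": 400, "y": 400, "h": 159},
{"id": "L2", "type": "low", "x": 56, "y": 150, "h": 213},
{"id": "L3", "type": "low", "x": 382, "y": 136, "h": 241},
{"id": "L4", "type": "low", "x": 18, "y": 388, "h": 292},
{"id": "K1", "type": "saddle", "x": 102, "y": 338, "h": 336},
{"id": "K2", "type": "saddle", "x": 192, "y": 256, "h": 334},
{"id": "K3", "type": "saddle", "x": 242, "y": 158, "h": 310}],
"edges": [["K1", "S1"], ["K1", "S2"], ["K1", "L1"], ["K1", "L4"], ["K2", "S1"], ["K2", "S2"], ["K2", "L1"], ["K2", "L2"], ["K3", "S1"], ["K3", "S3"], ["K3", "L2"], ["K3", "L3"]]}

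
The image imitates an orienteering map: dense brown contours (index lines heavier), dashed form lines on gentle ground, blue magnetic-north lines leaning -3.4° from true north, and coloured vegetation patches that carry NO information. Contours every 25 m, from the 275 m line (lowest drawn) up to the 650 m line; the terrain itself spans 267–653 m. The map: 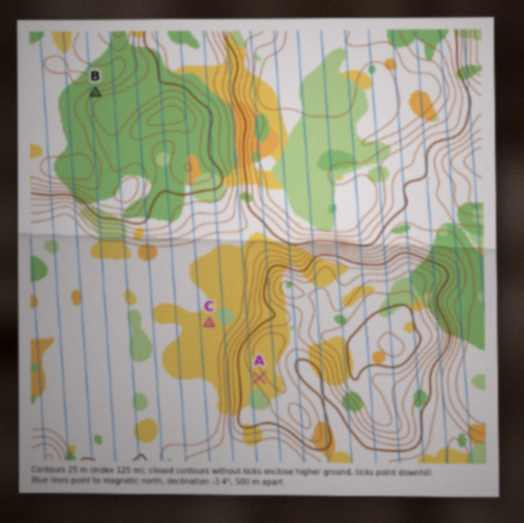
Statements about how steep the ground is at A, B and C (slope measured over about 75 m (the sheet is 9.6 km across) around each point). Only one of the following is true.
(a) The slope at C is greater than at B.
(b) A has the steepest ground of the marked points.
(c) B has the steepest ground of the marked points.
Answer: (c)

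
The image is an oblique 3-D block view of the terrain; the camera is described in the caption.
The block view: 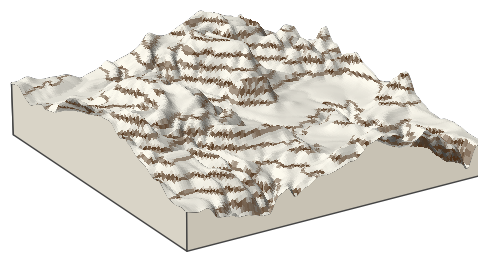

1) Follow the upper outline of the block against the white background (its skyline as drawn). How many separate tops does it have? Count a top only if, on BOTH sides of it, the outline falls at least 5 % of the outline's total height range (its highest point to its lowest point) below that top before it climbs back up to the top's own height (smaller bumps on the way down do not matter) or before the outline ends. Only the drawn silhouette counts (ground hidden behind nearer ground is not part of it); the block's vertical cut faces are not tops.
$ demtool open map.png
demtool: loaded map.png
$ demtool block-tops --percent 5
4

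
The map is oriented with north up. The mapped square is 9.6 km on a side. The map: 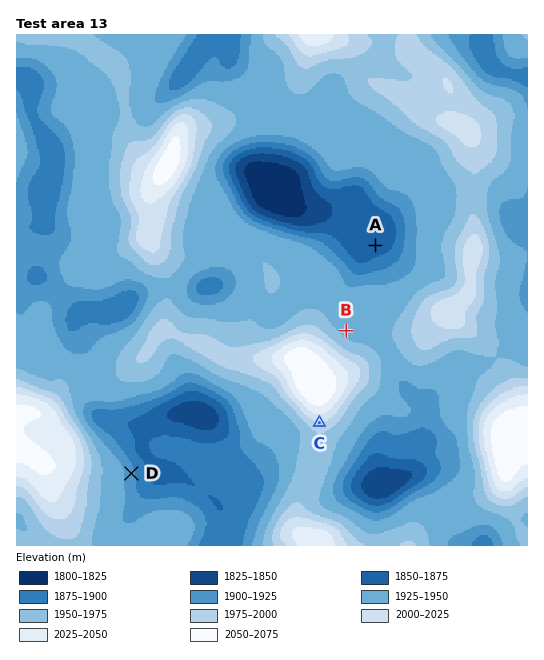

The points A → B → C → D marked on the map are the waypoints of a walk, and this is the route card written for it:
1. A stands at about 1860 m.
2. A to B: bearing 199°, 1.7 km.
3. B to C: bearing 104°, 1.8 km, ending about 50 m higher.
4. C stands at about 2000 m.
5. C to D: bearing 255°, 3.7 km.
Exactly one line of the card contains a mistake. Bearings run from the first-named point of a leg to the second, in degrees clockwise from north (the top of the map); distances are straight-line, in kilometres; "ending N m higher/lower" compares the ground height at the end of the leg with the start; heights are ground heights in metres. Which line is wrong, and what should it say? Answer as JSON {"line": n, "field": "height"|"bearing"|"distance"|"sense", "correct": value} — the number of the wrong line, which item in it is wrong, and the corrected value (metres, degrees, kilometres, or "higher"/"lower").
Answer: {"line": 3, "field": "bearing", "correct": 196}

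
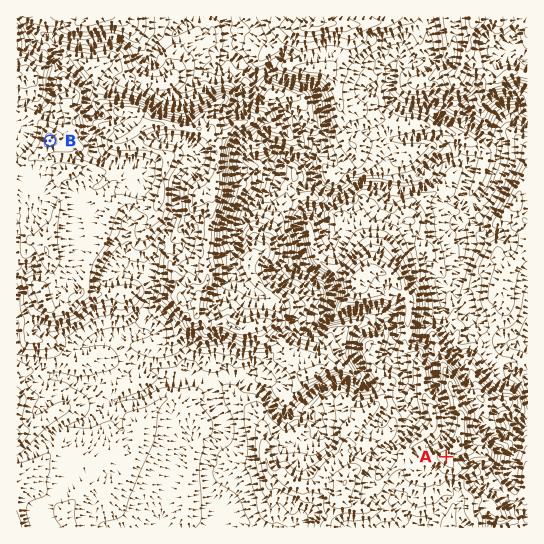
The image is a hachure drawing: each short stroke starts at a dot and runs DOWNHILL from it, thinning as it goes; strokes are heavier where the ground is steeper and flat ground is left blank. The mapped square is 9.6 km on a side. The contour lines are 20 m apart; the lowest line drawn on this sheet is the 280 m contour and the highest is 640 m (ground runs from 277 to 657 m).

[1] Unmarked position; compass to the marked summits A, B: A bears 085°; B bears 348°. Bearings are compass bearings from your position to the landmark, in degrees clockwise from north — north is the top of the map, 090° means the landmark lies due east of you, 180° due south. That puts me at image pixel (123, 485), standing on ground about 510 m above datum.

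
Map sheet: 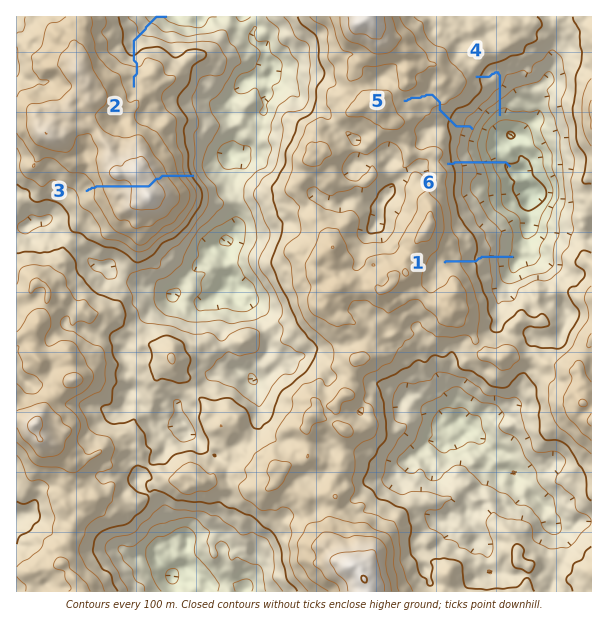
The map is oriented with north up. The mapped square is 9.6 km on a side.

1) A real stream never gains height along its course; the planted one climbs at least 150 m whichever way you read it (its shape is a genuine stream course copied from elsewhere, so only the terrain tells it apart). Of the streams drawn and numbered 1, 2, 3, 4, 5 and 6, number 3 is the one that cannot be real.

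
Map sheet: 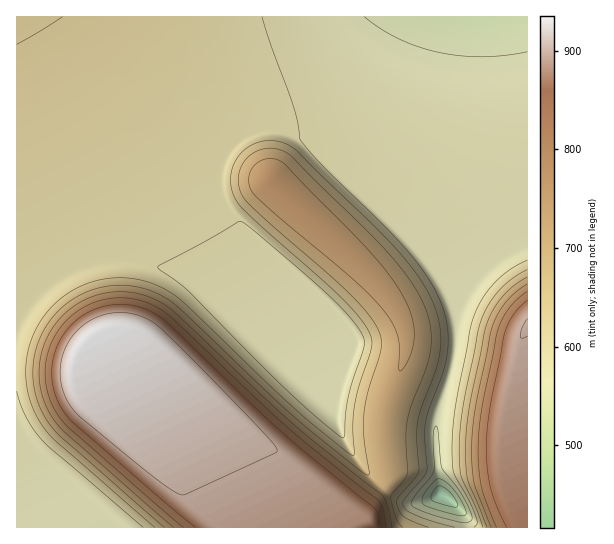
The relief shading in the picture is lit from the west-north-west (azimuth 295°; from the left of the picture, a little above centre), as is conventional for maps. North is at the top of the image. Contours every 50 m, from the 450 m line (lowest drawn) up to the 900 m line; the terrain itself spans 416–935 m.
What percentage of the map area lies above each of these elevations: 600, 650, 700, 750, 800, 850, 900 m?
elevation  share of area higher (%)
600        67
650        38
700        32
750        25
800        20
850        17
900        9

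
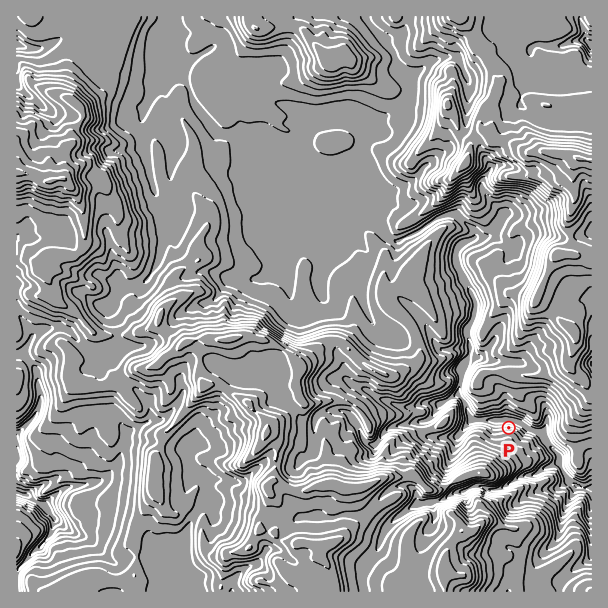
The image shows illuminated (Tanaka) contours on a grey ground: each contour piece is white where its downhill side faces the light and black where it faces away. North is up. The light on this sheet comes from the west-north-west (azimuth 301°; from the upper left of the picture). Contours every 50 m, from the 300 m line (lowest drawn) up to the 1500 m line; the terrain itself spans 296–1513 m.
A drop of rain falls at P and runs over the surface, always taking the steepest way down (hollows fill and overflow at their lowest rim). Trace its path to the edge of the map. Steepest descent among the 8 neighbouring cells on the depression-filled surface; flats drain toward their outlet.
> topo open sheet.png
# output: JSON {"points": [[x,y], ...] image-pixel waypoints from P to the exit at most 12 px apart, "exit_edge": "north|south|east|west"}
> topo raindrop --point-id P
{"points": [[509, 428], [513, 420], [525, 426], [537, 432], [548, 441], [557, 453], [561, 465], [567, 477], [578, 488], [590, 486], [591, 486]], "exit_edge": "east"}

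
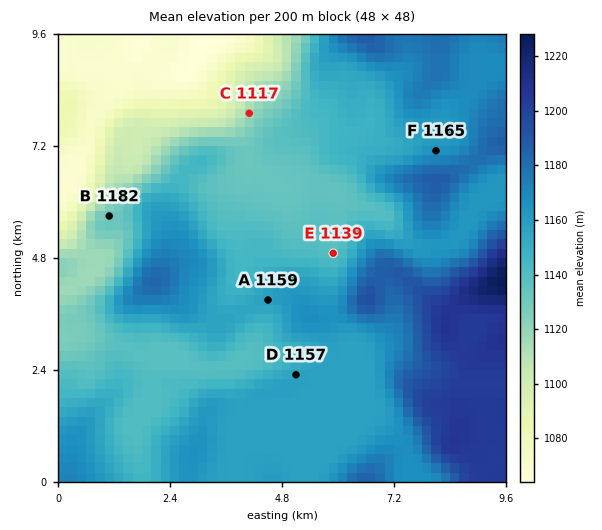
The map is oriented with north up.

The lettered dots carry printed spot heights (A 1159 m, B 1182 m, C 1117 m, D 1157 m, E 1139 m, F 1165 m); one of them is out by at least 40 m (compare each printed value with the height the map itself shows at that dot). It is B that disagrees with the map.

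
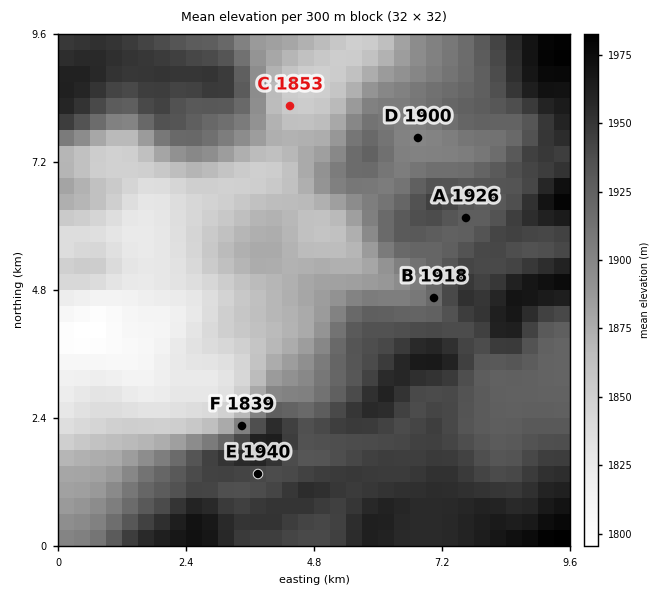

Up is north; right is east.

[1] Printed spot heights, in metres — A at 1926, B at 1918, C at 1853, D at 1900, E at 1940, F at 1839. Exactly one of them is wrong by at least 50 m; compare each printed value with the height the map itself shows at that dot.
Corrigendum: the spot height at F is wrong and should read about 1901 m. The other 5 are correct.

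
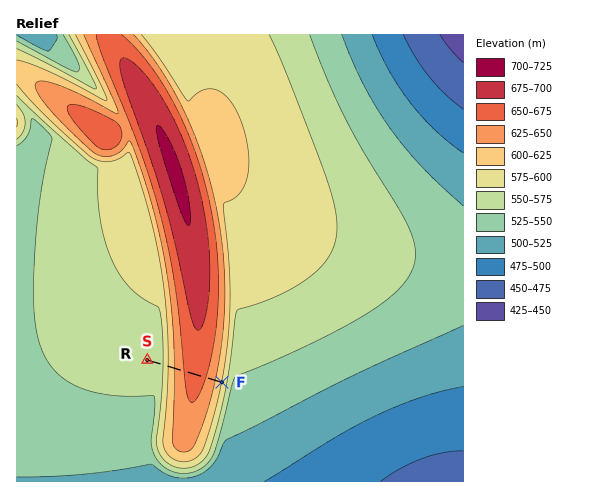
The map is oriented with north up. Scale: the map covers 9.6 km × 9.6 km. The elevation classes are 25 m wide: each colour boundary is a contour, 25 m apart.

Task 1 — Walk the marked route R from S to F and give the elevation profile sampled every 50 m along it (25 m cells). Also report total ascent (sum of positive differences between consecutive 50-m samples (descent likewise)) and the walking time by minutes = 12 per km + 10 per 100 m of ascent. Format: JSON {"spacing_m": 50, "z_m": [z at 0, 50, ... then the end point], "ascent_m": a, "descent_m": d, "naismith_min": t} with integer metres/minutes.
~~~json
{"spacing_m": 50, "z_m": [561, 561, 560, 560, 560, 561, 565, 574, 585, 596, 606, 615, 624, 631, 638, 643, 648, 652, 655, 658, 659, 660, 660, 659, 657, 654, 651, 646, 641, 635, 628, 620, 612, 602, 599], "ascent_m": 100, "descent_m": 62, "naismith_min": 30}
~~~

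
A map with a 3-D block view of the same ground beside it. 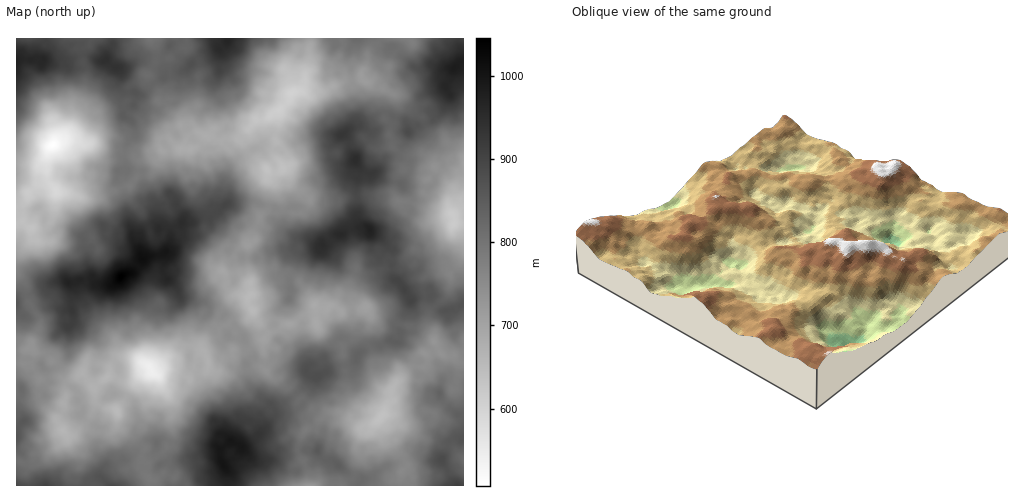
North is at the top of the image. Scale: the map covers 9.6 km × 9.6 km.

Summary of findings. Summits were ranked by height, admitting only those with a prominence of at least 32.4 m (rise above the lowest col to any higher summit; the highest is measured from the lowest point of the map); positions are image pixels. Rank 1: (120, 277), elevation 1046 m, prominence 539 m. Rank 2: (223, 466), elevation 1002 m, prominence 244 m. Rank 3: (454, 68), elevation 986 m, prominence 165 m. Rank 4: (370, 230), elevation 976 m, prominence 141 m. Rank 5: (355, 160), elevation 953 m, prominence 63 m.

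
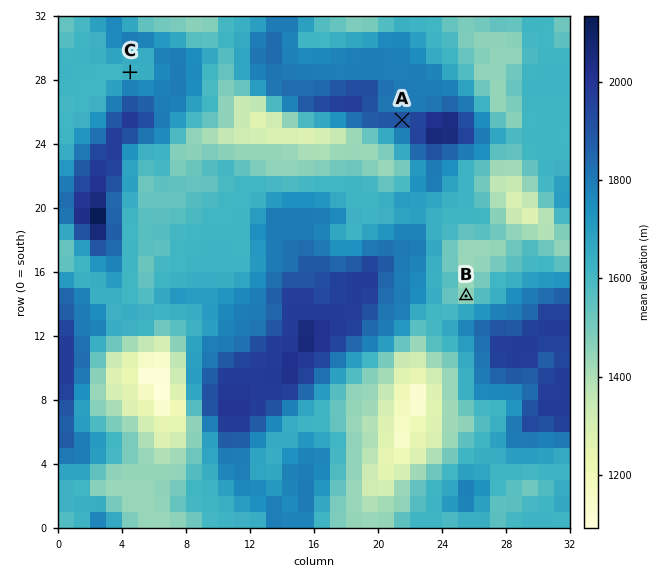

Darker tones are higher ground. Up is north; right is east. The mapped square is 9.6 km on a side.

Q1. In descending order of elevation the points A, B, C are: A C B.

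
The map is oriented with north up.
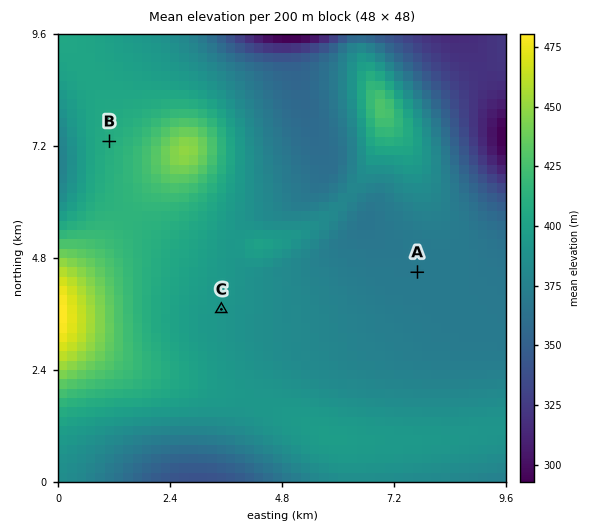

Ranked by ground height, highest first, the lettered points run B C A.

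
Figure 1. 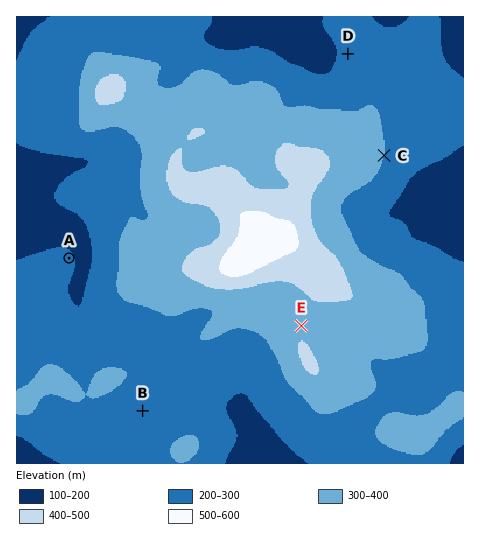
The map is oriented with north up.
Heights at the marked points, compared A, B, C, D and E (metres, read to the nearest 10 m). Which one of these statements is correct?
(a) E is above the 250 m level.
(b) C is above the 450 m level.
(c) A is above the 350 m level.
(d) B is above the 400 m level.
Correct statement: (a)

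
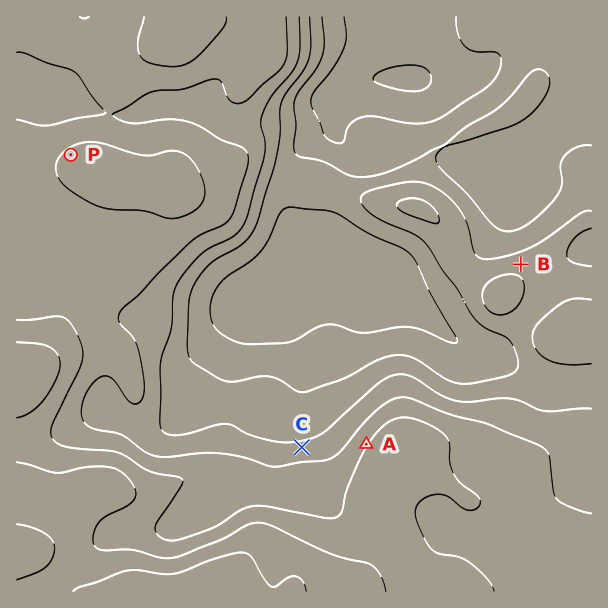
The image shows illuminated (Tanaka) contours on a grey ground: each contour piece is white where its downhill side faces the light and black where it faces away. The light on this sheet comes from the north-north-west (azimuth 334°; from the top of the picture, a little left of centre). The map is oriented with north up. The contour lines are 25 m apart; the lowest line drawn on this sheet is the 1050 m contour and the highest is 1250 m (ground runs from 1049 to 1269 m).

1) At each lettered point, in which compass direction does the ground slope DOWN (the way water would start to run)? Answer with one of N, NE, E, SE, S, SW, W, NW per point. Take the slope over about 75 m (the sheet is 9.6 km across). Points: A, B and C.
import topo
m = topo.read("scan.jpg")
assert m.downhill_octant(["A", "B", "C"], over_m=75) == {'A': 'NW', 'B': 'N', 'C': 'N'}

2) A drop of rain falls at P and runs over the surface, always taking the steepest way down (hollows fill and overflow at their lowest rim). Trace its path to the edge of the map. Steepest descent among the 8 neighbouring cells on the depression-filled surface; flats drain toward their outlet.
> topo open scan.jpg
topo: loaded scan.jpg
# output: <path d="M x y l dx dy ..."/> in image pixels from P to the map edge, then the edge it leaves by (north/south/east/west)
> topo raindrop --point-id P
<path d="M71 155l-17-17 0-39-15-13-3-2-3 0-1-1-15 0"/>
exit: west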